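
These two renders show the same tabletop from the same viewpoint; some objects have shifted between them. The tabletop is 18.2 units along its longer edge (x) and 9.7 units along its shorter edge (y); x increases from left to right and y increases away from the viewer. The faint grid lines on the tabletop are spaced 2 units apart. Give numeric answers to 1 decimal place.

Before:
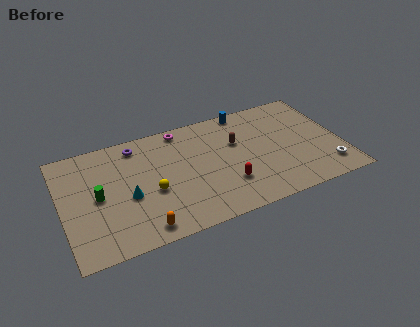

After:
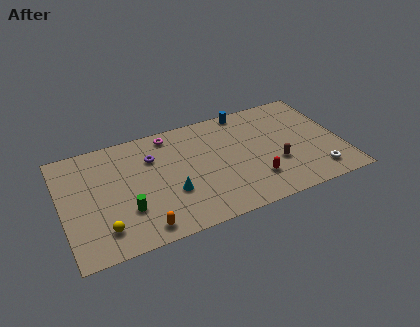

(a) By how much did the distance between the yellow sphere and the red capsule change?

+5.0

Before: roughly 4.9 units apart; after: 9.9. That's 5.0 units further apart.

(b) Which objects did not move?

the blue cylinder and the orange capsule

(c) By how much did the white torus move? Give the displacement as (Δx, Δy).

(-0.7, -0.2)

The white torus started near (17.0, 1.9) and ended near (16.3, 1.7).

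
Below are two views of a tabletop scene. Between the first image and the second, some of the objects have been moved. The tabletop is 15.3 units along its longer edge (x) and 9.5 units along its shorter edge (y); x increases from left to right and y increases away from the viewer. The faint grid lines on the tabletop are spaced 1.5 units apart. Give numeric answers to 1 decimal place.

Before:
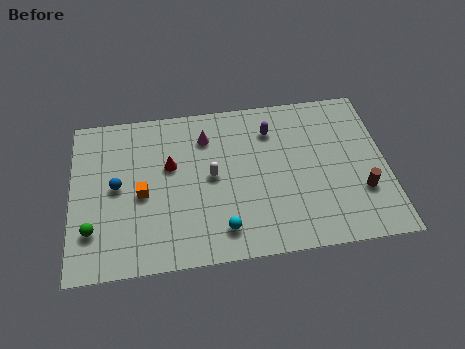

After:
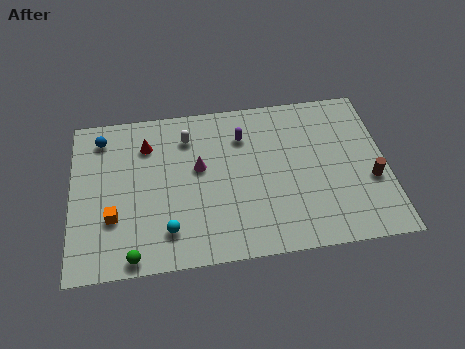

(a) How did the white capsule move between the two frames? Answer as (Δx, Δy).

(-1.1, 2.5)

The white capsule started near (6.8, 4.9) and ended near (5.7, 7.4).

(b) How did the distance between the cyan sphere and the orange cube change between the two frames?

-1.8

They were about 4.6 units apart before and 2.8 after — 1.8 units closer together.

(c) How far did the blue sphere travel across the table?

3.1

The blue sphere was near (2.2, 4.9) before and (1.5, 7.9) after, so it travelled √(0.7² + 3.0²) ≈ 3.1 units.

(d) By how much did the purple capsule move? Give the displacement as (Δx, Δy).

(-1.4, -0.2)

The purple capsule was at about (9.8, 7.3) and moved to about (8.4, 7.1).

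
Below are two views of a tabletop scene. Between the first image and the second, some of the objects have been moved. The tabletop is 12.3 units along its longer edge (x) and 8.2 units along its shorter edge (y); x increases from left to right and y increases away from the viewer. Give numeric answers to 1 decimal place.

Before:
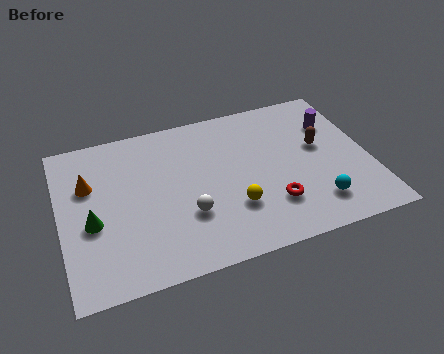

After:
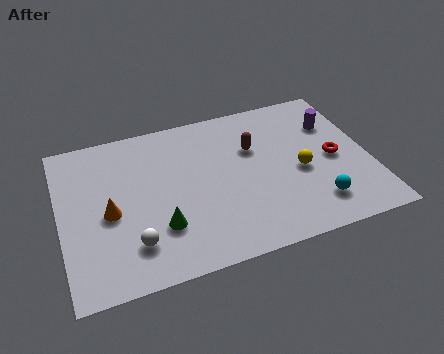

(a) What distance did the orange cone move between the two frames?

1.8

The orange cone was near (1.2, 5.4) before and (1.9, 3.7) after, so it travelled √(0.7² + 1.7²) ≈ 1.8 units.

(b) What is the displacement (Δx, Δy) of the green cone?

(2.6, -1.0)

The green cone started near (1.2, 3.4) and ended near (3.8, 2.4).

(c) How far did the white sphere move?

2.3

The white sphere was near (4.9, 2.7) before and (2.7, 1.9) after, so it travelled √(2.2² + 0.8²) ≈ 2.3 units.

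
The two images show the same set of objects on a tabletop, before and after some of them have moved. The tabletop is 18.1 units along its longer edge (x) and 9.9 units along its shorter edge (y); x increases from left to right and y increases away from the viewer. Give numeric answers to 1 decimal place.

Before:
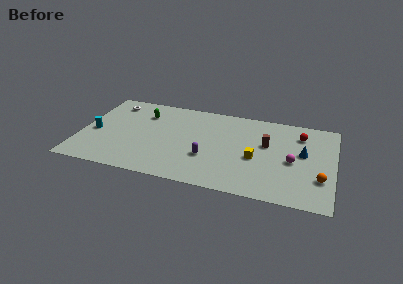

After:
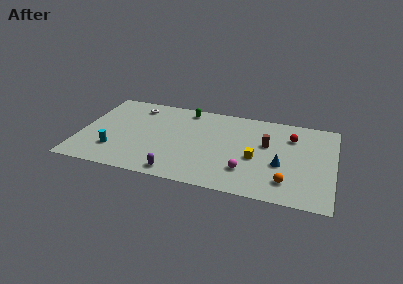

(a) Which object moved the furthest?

the magenta sphere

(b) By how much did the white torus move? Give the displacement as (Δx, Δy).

(1.7, 0.0)

The white torus was at about (2.0, 8.2) and moved to about (3.7, 8.2).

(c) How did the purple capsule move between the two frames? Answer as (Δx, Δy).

(-2.0, -2.3)

The purple capsule was at about (9.2, 3.4) and moved to about (7.2, 1.1).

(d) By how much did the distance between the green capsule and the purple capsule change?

+1.3

The distance was about 6.3 in the first image and 7.6 in the second, so they moved 1.3 units further apart.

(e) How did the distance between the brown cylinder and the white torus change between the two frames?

-1.7

Before: roughly 11.5 units apart; after: 9.8. That's 1.7 units closer together.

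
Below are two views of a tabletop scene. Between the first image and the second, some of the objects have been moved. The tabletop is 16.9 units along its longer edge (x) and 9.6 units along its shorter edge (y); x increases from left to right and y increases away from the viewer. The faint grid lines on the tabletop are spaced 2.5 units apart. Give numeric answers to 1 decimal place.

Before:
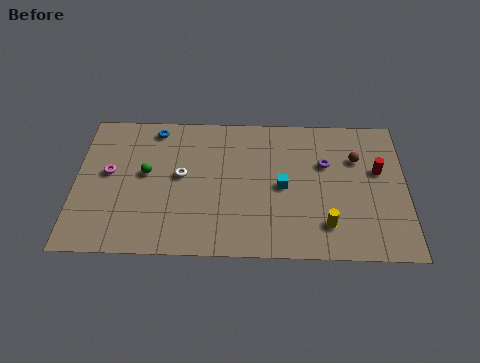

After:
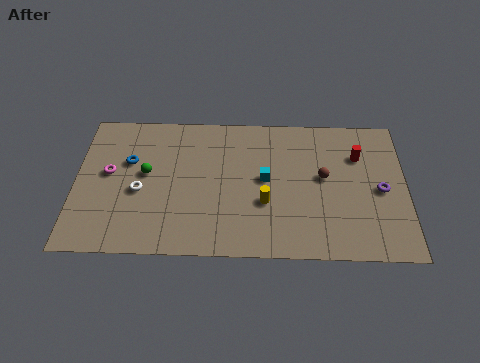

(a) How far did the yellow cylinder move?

3.4

The yellow cylinder was near (12.8, 2.1) before and (9.7, 3.5) after, so it travelled √(3.1² + 1.4²) ≈ 3.4 units.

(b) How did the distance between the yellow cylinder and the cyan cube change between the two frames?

-1.7

They were about 3.3 units apart before and 1.6 after — 1.7 units closer together.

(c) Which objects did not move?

the magenta torus and the green sphere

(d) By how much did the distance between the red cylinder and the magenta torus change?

-0.9

Before: roughly 13.8 units apart; after: 12.9. That's 0.9 units closer together.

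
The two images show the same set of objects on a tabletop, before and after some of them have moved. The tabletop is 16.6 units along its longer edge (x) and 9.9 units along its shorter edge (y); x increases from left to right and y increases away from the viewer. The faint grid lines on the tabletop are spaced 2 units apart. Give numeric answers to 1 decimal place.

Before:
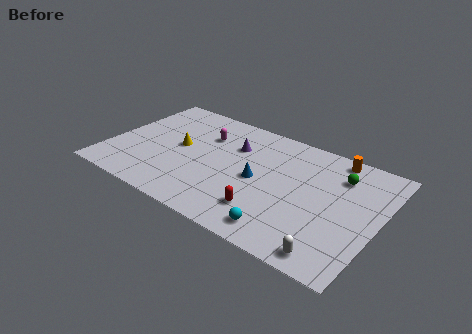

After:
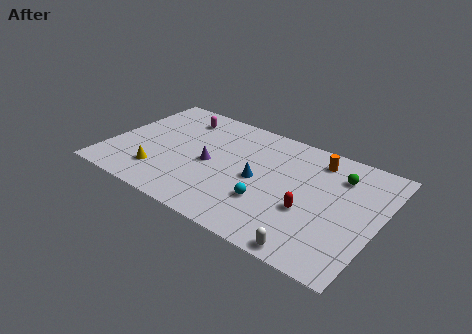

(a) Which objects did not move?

the blue cone and the green sphere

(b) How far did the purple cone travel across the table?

2.5

The purple cone moved from about (7.4, 6.9) to (6.3, 4.6), a distance of √(1.1² + 2.3²) ≈ 2.5.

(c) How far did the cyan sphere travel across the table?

2.1

From (11.4, 1.4) to (10.2, 3.1), the cyan sphere covered √(1.2² + 1.7²) ≈ 2.1 units.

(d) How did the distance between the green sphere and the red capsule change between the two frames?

-2.4

Before: roughly 6.4 units apart; after: 4.0. That's 2.4 units closer together.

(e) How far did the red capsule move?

2.8

The red capsule moved from about (10.2, 2.3) to (12.6, 3.7), a distance of √(2.4² + 1.4²) ≈ 2.8.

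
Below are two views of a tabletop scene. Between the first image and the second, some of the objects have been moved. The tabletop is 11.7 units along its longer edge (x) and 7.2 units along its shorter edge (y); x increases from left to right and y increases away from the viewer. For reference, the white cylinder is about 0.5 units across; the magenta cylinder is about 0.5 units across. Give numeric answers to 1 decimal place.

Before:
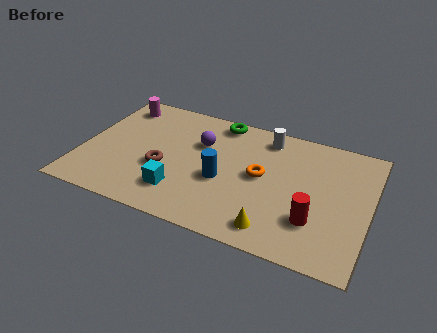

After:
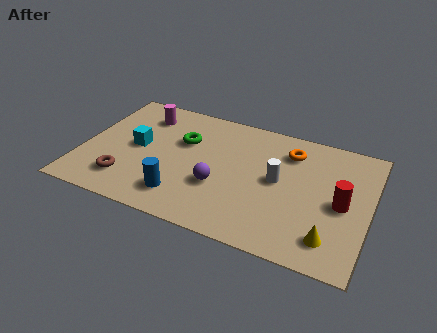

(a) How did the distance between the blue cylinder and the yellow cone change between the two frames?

+3.0

The distance was about 3.0 in the first image and 6.0 in the second, so they moved 3.0 units further apart.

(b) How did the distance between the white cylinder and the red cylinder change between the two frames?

-2.0

Before: roughly 4.6 units apart; after: 2.6. That's 2.0 units closer together.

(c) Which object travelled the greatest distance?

the cyan cube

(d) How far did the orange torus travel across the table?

2.1

The orange torus was near (7.3, 3.8) before and (8.3, 5.6) after, so it travelled √(1.0² + 1.8²) ≈ 2.1 units.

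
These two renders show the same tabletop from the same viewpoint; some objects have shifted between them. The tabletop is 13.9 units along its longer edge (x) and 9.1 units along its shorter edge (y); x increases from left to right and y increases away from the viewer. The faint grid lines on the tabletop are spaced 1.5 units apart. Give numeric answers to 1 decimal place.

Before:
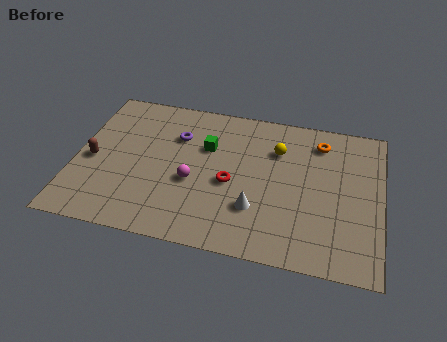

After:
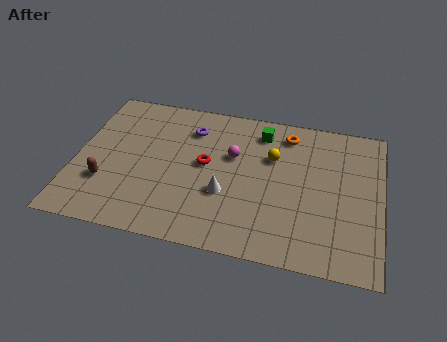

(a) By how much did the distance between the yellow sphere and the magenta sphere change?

-2.8

They were about 4.6 units apart before and 1.8 after — 2.8 units closer together.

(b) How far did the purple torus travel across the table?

0.8

The purple torus was near (4.5, 6.4) before and (5.1, 7.0) after, so it travelled √(0.6² + 0.6²) ≈ 0.8 units.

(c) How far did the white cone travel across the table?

1.5

From (8.3, 2.7) to (6.9, 3.3), the white cone covered √(1.4² + 0.6²) ≈ 1.5 units.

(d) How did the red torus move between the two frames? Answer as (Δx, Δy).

(-1.2, 0.9)

The red torus started near (7.1, 4.0) and ended near (5.9, 4.9).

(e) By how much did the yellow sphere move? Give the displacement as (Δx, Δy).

(-0.2, -0.5)

The yellow sphere started near (9.1, 6.5) and ended near (8.9, 6.0).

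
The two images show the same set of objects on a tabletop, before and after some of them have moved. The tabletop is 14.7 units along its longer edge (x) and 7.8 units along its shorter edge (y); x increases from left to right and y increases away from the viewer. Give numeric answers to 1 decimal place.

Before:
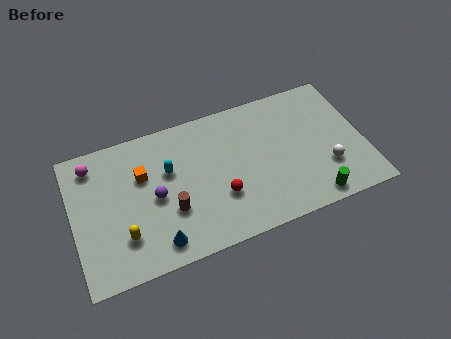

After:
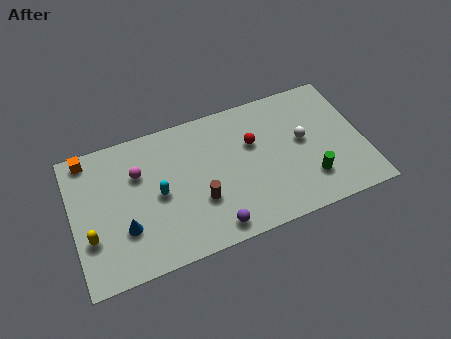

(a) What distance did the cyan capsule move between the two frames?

1.3

From (4.9, 4.9) to (4.3, 3.8), the cyan capsule covered √(0.6² + 1.1²) ≈ 1.3 units.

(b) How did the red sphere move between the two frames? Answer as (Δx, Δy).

(1.9, 2.4)

The red sphere was at about (7.3, 2.6) and moved to about (9.2, 5.0).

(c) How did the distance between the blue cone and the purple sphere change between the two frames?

+2.1

The distance was about 2.5 in the first image and 4.6 in the second, so they moved 2.1 units further apart.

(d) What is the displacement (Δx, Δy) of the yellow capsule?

(-1.6, 0.5)

From the two frames, the yellow capsule sits at roughly (2.4, 2.1) before and (0.8, 2.6) after.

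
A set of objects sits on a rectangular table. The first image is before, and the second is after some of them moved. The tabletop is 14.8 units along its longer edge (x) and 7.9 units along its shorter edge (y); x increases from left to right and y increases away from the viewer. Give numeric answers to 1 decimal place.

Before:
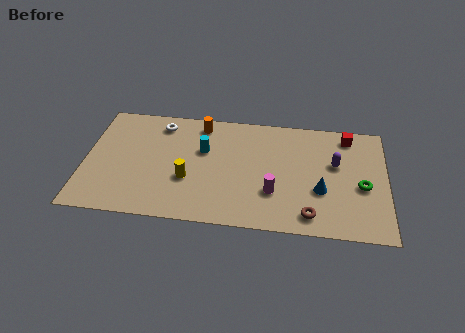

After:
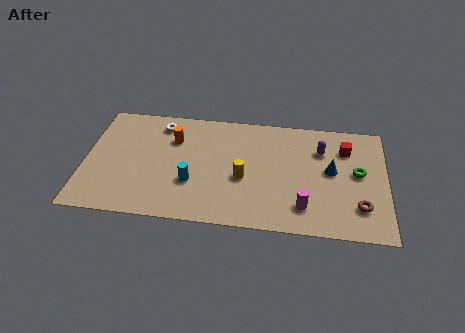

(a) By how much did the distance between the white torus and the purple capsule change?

-0.8

Before: roughly 8.9 units apart; after: 8.1. That's 0.8 units closer together.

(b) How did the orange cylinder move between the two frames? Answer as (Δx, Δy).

(-1.3, -1.2)

The orange cylinder started near (5.6, 6.8) and ended near (4.3, 5.6).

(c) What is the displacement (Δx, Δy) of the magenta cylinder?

(1.5, -0.8)

The magenta cylinder was at about (9.3, 2.5) and moved to about (10.8, 1.7).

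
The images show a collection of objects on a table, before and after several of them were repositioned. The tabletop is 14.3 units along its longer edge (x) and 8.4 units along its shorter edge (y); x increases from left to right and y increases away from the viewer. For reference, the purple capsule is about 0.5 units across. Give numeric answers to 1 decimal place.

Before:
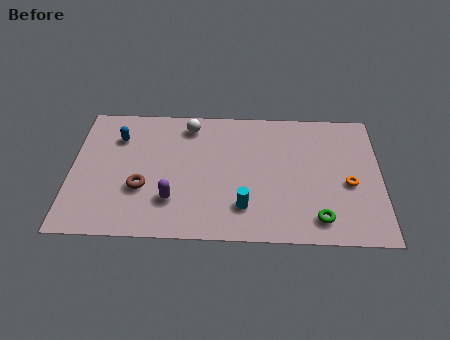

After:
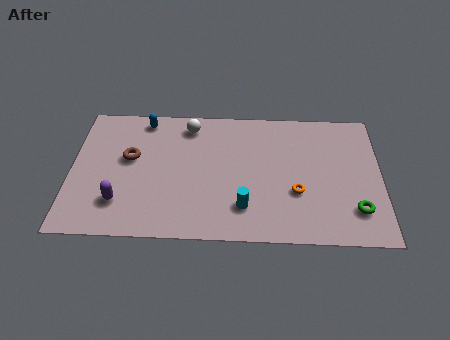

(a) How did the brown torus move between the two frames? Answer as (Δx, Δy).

(-0.6, 1.9)

From the two frames, the brown torus sits at roughly (3.3, 3.0) before and (2.7, 4.9) after.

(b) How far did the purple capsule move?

2.4

From (4.7, 2.3) to (2.3, 2.1), the purple capsule covered √(2.4² + 0.2²) ≈ 2.4 units.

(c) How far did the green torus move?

1.8

From (11.4, 1.4) to (13.1, 2.0), the green torus covered √(1.7² + 0.6²) ≈ 1.8 units.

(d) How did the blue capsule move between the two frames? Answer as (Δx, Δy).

(1.2, 1.2)

The blue capsule was at about (2.1, 6.2) and moved to about (3.3, 7.4).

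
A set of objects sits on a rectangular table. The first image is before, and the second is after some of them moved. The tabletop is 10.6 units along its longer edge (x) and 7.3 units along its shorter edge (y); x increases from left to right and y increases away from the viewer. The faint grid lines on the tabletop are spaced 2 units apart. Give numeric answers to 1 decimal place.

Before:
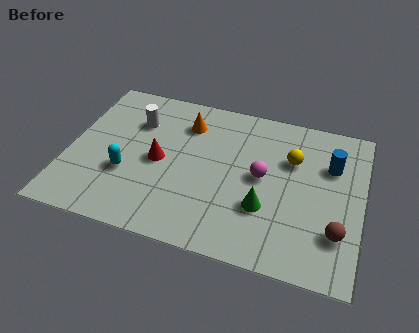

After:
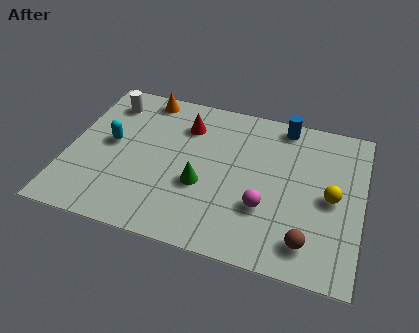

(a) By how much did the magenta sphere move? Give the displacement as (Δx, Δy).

(0.2, -1.4)

From the two frames, the magenta sphere sits at roughly (7.0, 3.8) before and (7.2, 2.4) after.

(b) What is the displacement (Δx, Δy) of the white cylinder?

(-1.1, 0.7)

From the two frames, the white cylinder sits at roughly (2.3, 5.2) before and (1.2, 5.9) after.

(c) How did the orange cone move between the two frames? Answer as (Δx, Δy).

(-1.6, 0.9)

The orange cone was at about (4.1, 5.6) and moved to about (2.5, 6.5).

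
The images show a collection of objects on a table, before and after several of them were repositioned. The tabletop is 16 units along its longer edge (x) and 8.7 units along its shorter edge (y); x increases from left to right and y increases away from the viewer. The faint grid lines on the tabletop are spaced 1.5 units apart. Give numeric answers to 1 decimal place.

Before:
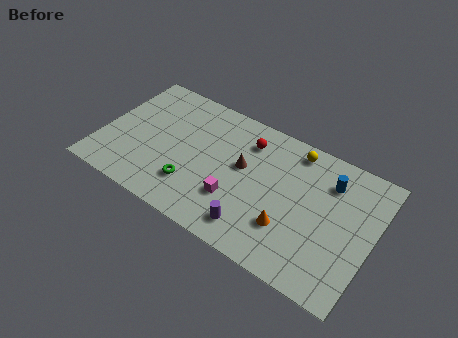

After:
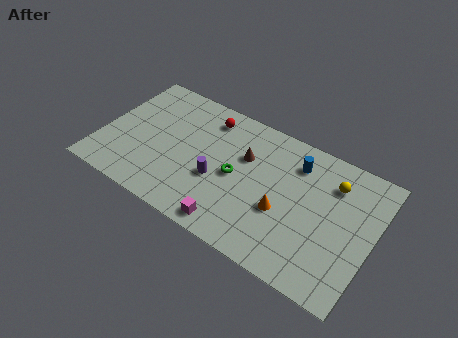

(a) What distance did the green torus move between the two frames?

3.0

The green torus was near (5.7, 2.3) before and (8.0, 4.2) after, so it travelled √(2.3² + 1.9²) ≈ 3.0 units.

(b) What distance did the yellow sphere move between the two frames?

2.6

The yellow sphere moved from about (11.0, 7.6) to (13.4, 6.6), a distance of √(2.4² + 1.0²) ≈ 2.6.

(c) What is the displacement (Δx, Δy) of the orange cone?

(-0.5, 0.8)

From the two frames, the orange cone sits at roughly (11.4, 2.6) before and (10.9, 3.4) after.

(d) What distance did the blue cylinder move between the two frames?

2.0

The blue cylinder was near (13.2, 6.6) before and (11.2, 6.8) after, so it travelled √(2.0² + 0.2²) ≈ 2.0 units.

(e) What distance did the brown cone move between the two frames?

0.7

From (8.3, 5.0) to (8.3, 5.7), the brown cone covered √(0.0² + 0.7²) ≈ 0.7 units.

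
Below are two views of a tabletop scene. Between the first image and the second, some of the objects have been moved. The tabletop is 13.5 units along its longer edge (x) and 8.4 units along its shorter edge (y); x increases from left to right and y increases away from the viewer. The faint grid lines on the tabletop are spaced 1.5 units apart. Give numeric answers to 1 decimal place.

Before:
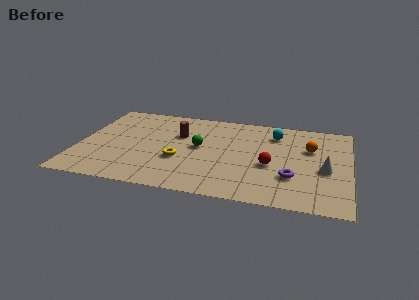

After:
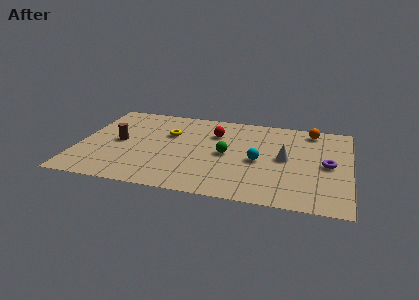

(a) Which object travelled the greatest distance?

the red sphere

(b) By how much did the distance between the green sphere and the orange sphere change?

-0.4

They were about 5.6 units apart before and 5.2 after — 0.4 units closer together.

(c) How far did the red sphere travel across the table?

3.8

From (9.6, 3.5) to (6.7, 6.0), the red sphere covered √(2.9² + 2.5²) ≈ 3.8 units.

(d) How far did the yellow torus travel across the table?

2.5

The yellow torus moved from about (5.1, 3.1) to (4.4, 5.5), a distance of √(0.7² + 2.4²) ≈ 2.5.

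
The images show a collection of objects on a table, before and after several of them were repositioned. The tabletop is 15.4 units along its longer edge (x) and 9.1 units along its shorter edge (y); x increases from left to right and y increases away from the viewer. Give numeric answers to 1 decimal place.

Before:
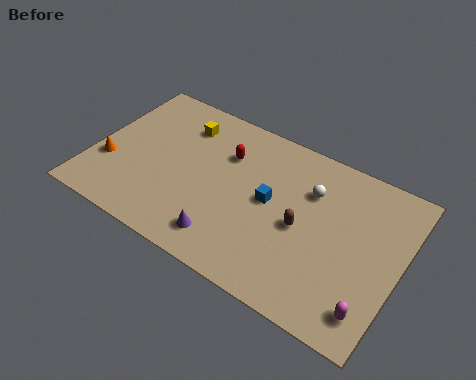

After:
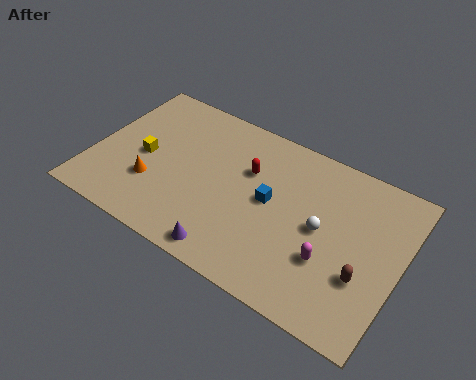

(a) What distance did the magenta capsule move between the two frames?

2.7

The magenta capsule was near (14.4, 1.6) before and (12.1, 3.1) after, so it travelled √(2.3² + 1.5²) ≈ 2.7 units.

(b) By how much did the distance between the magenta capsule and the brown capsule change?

-2.9

The distance was about 4.6 in the first image and 1.7 in the second, so they moved 2.9 units closer together.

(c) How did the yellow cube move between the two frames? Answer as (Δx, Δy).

(-1.5, -2.8)

From the two frames, the yellow cube sits at roughly (4.0, 7.1) before and (2.5, 4.3) after.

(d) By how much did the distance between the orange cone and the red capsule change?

-1.0

They were about 6.4 units apart before and 5.4 after — 1.0 units closer together.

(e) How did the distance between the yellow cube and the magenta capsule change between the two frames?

-2.1

The distance was about 11.8 in the first image and 9.7 in the second, so they moved 2.1 units closer together.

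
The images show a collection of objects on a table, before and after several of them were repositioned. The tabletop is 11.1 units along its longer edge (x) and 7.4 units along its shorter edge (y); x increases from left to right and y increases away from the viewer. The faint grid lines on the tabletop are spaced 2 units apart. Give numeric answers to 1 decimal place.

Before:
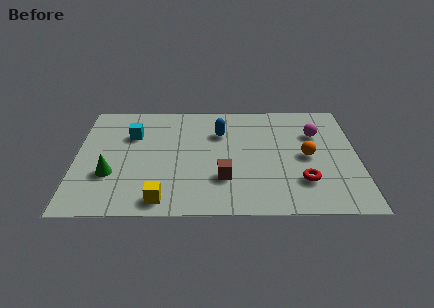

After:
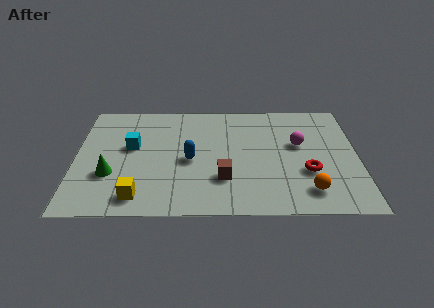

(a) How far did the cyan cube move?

0.8

The cyan cube moved from about (2.2, 5.1) to (2.2, 4.3), a distance of √(0.0² + 0.8²) ≈ 0.8.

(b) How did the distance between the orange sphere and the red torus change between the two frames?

-0.4

They were about 1.6 units apart before and 1.2 after — 0.4 units closer together.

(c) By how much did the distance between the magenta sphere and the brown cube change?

-1.0

The distance was about 4.7 in the first image and 3.7 in the second, so they moved 1.0 units closer together.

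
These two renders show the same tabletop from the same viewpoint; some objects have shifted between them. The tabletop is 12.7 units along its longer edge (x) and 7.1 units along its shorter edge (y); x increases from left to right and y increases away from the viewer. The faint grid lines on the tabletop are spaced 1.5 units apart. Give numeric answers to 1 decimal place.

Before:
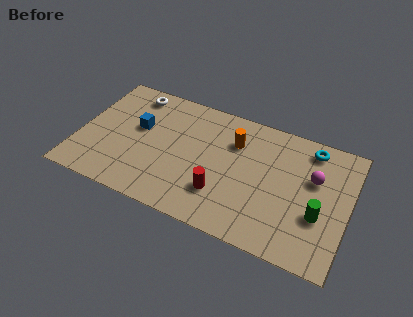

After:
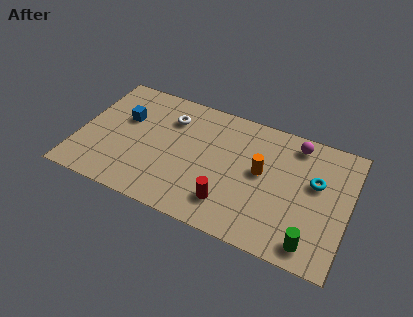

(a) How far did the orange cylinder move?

1.8

The orange cylinder moved from about (7.2, 5.1) to (8.6, 3.9), a distance of √(1.4² + 1.2²) ≈ 1.8.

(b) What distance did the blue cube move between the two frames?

0.8

The blue cube moved from about (2.7, 4.2) to (2.0, 4.5), a distance of √(0.7² + 0.3²) ≈ 0.8.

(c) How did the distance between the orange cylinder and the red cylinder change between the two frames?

-0.5

The distance was about 3.1 in the first image and 2.6 in the second, so they moved 0.5 units closer together.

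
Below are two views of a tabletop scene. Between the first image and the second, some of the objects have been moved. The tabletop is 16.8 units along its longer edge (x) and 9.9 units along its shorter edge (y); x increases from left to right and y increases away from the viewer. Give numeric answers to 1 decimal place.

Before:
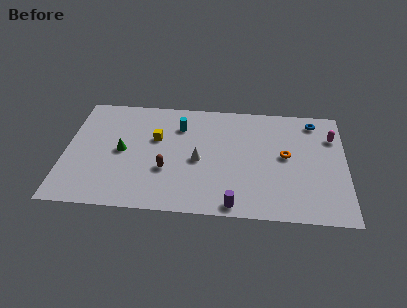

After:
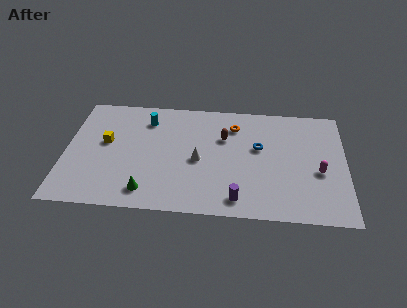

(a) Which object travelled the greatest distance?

the brown capsule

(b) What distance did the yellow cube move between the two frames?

3.1

The yellow cube was near (5.4, 6.2) before and (2.4, 5.6) after, so it travelled √(3.0² + 0.6²) ≈ 3.1 units.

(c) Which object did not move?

the white cone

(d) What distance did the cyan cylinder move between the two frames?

2.0

From (6.8, 7.4) to (4.8, 7.8), the cyan cylinder covered √(2.0² + 0.4²) ≈ 2.0 units.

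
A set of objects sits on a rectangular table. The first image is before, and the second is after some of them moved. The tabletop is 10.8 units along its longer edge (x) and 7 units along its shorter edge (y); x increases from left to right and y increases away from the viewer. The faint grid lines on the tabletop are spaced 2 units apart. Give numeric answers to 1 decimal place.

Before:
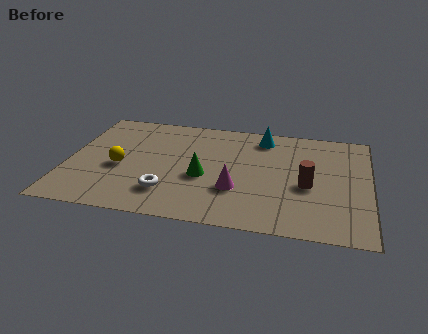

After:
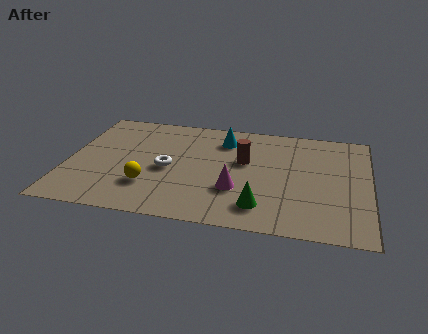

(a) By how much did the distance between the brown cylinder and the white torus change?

-2.2

They were about 5.1 units apart before and 2.9 after — 2.2 units closer together.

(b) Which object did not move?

the magenta cone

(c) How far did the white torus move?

1.5

From (3.7, 1.7) to (3.6, 3.2), the white torus covered √(0.1² + 1.5²) ≈ 1.5 units.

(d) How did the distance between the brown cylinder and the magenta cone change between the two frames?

-0.7

Before: roughly 2.6 units apart; after: 1.9. That's 0.7 units closer together.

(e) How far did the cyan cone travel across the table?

1.5

The cyan cone was near (6.9, 5.9) before and (5.5, 5.5) after, so it travelled √(1.4² + 0.4²) ≈ 1.5 units.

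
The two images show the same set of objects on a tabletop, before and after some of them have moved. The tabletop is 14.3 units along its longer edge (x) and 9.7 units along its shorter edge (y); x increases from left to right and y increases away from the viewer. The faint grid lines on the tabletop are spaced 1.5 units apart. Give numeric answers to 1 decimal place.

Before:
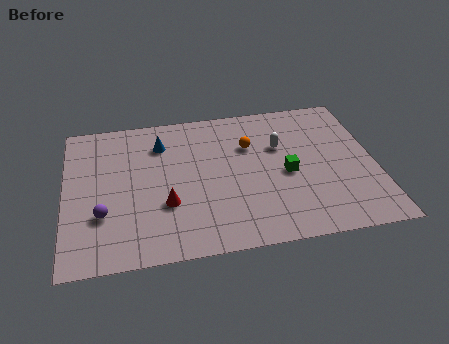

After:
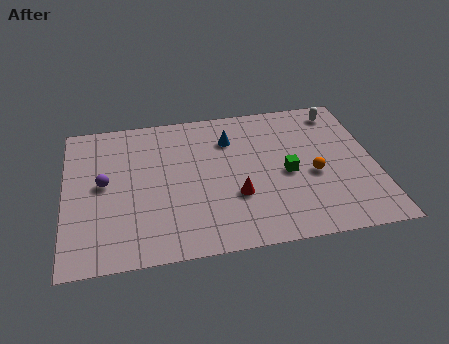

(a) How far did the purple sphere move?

2.0

From (1.7, 3.1) to (1.8, 5.1), the purple sphere covered √(0.1² + 2.0²) ≈ 2.0 units.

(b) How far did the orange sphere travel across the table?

3.8

The orange sphere moved from about (8.6, 6.6) to (11.4, 4.1), a distance of √(2.8² + 2.5²) ≈ 3.8.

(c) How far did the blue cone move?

3.2

From (4.5, 7.4) to (7.7, 7.2), the blue cone covered √(3.2² + 0.2²) ≈ 3.2 units.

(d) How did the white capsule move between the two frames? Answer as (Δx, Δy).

(2.9, 2.0)

The white capsule started near (10.0, 6.3) and ended near (12.9, 8.3).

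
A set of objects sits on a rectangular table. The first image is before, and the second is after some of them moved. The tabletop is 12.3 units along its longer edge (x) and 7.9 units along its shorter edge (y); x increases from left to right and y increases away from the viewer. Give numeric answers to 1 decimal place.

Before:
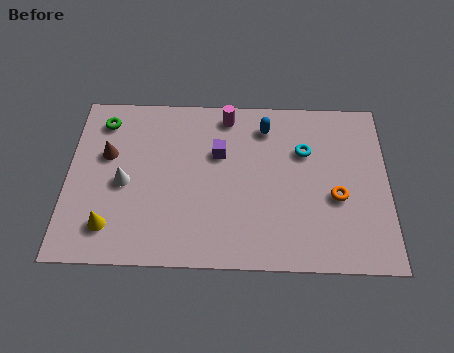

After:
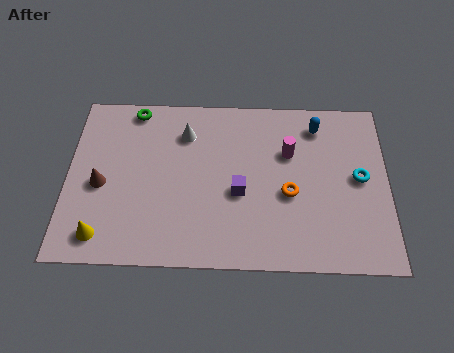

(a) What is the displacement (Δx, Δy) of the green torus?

(1.2, 0.6)

From the two frames, the green torus sits at roughly (1.3, 6.5) before and (2.5, 7.1) after.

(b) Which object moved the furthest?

the white cone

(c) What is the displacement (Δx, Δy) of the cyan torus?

(2.1, -1.2)

The cyan torus was at about (9.1, 5.3) and moved to about (11.2, 4.1).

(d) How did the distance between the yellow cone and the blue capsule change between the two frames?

+2.2

Before: roughly 7.6 units apart; after: 9.8. That's 2.2 units further apart.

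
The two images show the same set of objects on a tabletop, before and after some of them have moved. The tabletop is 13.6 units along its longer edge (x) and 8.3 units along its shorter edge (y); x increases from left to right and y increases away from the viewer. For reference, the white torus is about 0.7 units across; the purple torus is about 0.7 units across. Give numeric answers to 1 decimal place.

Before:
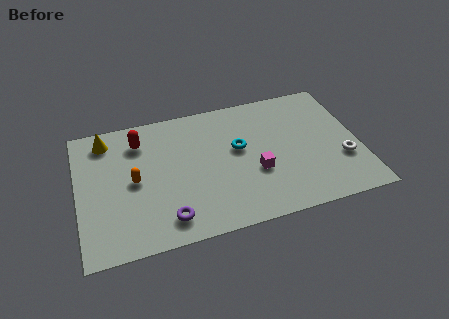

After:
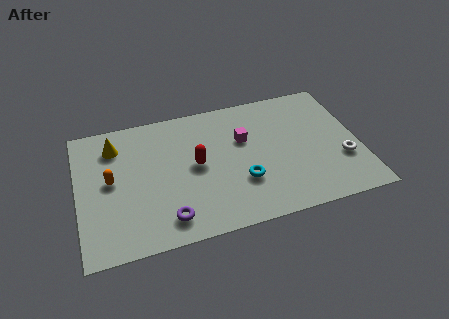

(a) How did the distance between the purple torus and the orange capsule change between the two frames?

+0.9

They were about 3.0 units apart before and 3.9 after — 0.9 units further apart.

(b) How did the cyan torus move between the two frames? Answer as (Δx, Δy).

(0.0, -2.1)

From the two frames, the cyan torus sits at roughly (7.8, 4.8) before and (7.8, 2.7) after.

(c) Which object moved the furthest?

the red capsule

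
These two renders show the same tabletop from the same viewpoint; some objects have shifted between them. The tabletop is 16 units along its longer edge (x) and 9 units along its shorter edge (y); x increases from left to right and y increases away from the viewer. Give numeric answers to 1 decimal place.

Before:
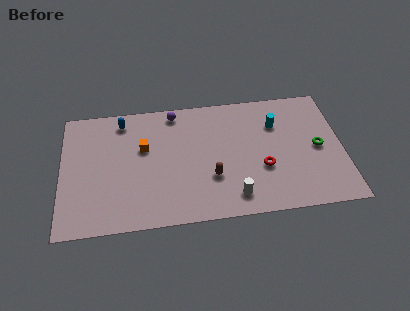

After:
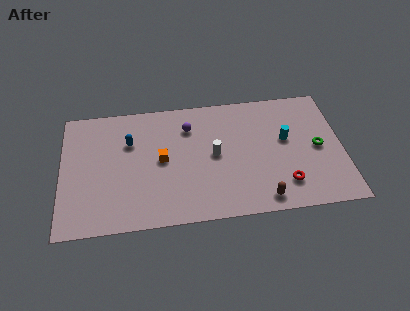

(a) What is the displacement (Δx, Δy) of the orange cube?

(1.0, -1.0)

The orange cube started near (4.7, 5.6) and ended near (5.7, 4.6).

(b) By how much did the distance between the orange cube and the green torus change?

-1.1

They were about 10.0 units apart before and 8.9 after — 1.1 units closer together.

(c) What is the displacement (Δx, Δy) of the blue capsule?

(0.4, -1.6)

The blue capsule started near (3.5, 7.7) and ended near (3.9, 6.1).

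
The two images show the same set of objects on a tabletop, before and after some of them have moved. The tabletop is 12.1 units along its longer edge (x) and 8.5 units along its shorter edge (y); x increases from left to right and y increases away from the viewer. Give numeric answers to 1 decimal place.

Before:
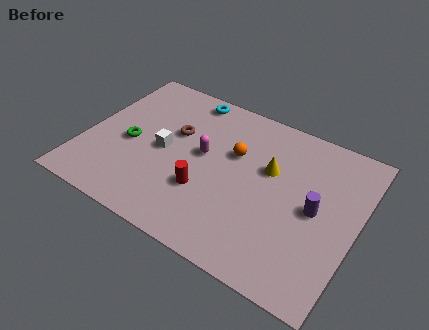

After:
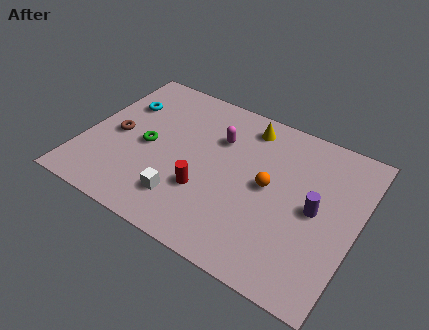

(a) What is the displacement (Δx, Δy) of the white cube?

(1.3, -2.2)

The white cube started near (3.5, 4.1) and ended near (4.8, 1.9).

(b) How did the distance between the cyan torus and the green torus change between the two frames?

-1.9

The distance was about 4.3 in the first image and 2.4 in the second, so they moved 1.9 units closer together.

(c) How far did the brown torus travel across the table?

2.7

The brown torus moved from about (3.8, 5.3) to (1.4, 4.0), a distance of √(2.4² + 1.3²) ≈ 2.7.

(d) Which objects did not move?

the red cylinder and the purple cylinder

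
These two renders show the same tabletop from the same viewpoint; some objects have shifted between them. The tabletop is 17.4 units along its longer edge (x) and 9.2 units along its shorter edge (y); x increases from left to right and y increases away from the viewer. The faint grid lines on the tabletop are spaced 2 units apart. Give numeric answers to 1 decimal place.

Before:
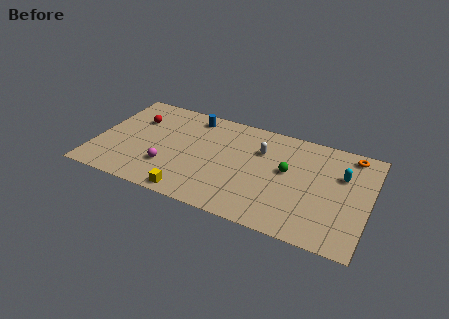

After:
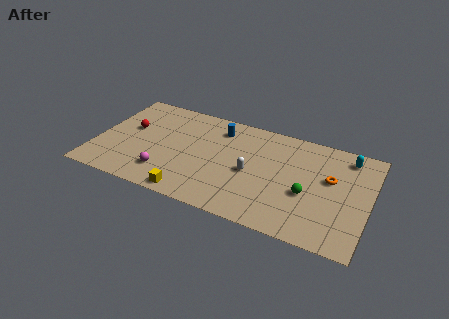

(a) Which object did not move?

the yellow cube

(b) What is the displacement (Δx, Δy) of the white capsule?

(-0.4, -2.2)

The white capsule started near (10.4, 6.4) and ended near (10.0, 4.2).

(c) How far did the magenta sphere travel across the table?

0.6

The magenta sphere moved from about (4.8, 2.7) to (4.7, 2.1), a distance of √(0.1² + 0.6²) ≈ 0.6.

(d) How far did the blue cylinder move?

1.9

The blue cylinder was near (5.8, 7.9) before and (7.6, 7.4) after, so it travelled √(1.8² + 0.5²) ≈ 1.9 units.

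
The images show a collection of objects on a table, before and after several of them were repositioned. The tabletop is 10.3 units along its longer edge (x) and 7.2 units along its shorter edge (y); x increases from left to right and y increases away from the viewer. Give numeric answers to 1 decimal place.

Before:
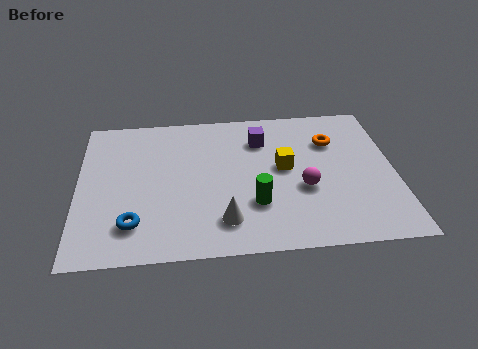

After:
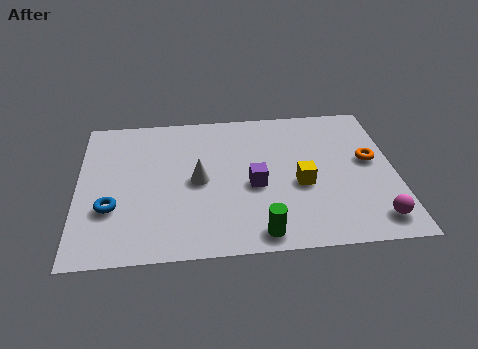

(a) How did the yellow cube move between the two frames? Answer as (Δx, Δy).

(0.5, -0.9)

The yellow cube was at about (6.7, 3.9) and moved to about (7.2, 3.0).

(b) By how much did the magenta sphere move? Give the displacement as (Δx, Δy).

(2.2, -1.7)

The magenta sphere started near (7.3, 2.8) and ended near (9.5, 1.1).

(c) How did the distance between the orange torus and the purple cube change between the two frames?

+1.6

Before: roughly 2.3 units apart; after: 3.9. That's 1.6 units further apart.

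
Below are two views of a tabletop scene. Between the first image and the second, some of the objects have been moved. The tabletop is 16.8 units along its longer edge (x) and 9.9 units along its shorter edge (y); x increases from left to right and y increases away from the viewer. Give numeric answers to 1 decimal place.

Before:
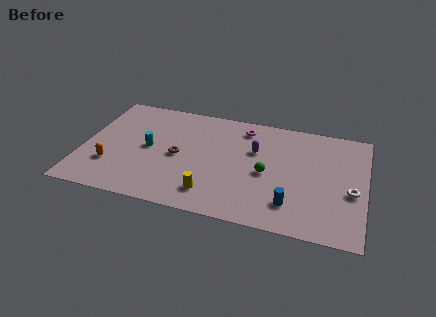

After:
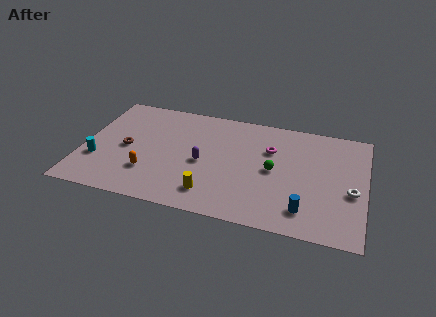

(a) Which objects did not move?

the yellow cylinder and the white torus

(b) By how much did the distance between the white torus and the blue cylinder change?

-0.5

Before: roughly 3.9 units apart; after: 3.4. That's 0.5 units closer together.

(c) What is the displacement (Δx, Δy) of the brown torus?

(-3.1, 0.0)

The brown torus was at about (5.7, 4.7) and moved to about (2.6, 4.7).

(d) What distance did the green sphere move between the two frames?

0.6

From (11.0, 4.5) to (11.4, 4.9), the green sphere covered √(0.4² + 0.4²) ≈ 0.6 units.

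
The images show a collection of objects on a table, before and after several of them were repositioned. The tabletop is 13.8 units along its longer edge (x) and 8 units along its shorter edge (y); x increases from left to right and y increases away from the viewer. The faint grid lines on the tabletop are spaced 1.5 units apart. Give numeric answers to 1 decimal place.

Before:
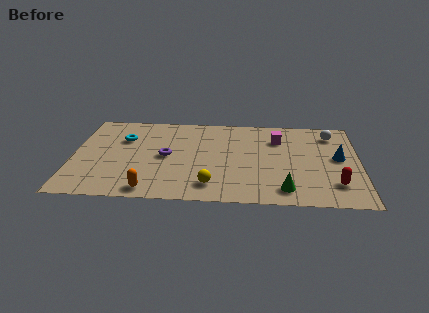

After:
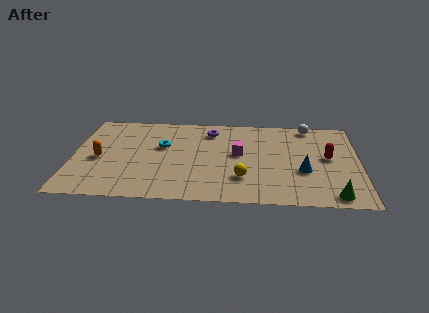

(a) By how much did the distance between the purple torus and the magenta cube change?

-3.2

Before: roughly 5.7 units apart; after: 2.5. That's 3.2 units closer together.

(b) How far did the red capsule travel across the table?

2.4

From (12.6, 1.9) to (12.3, 4.3), the red capsule covered √(0.3² + 2.4²) ≈ 2.4 units.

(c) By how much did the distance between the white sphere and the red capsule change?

-1.6

The distance was about 4.6 in the first image and 3.0 in the second, so they moved 1.6 units closer together.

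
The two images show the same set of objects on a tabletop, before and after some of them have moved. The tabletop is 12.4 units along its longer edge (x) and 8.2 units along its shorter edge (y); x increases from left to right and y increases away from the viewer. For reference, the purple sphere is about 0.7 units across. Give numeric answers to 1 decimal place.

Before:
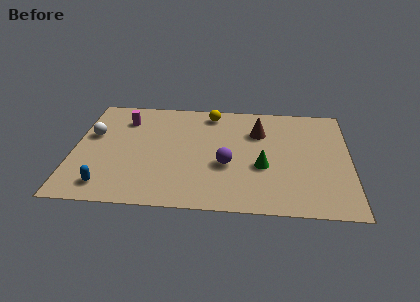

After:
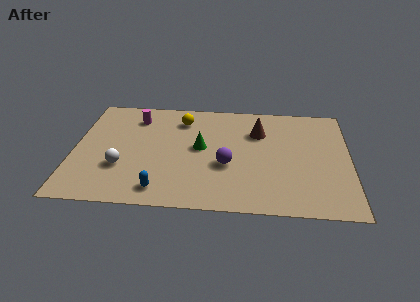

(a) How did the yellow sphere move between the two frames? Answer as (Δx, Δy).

(-1.3, -0.6)

From the two frames, the yellow sphere sits at roughly (6.1, 7.1) before and (4.8, 6.5) after.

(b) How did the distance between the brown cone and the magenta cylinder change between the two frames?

-0.5

Before: roughly 6.1 units apart; after: 5.6. That's 0.5 units closer together.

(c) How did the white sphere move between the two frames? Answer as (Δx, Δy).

(1.4, -2.3)

The white sphere was at about (0.8, 5.0) and moved to about (2.2, 2.7).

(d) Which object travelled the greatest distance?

the green cone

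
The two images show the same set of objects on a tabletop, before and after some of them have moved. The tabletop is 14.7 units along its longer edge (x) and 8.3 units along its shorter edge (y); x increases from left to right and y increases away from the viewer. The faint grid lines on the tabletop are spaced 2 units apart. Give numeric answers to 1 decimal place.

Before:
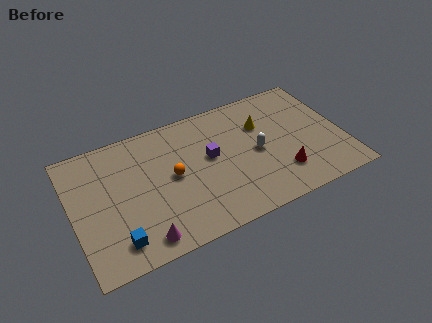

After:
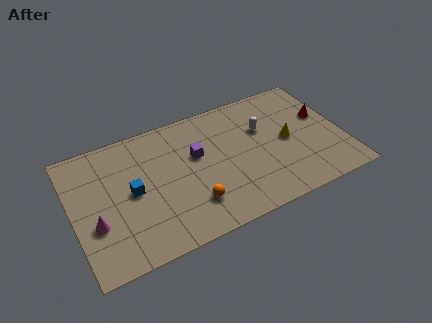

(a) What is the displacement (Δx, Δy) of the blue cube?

(1.1, 2.7)

From the two frames, the blue cube sits at roughly (2.1, 1.5) before and (3.2, 4.2) after.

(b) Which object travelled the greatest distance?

the red cone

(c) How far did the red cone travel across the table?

4.0

From (11.1, 2.1) to (13.8, 5.0), the red cone covered √(2.7² + 2.9²) ≈ 4.0 units.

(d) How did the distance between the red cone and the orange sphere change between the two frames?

+2.0

They were about 6.1 units apart before and 8.1 after — 2.0 units further apart.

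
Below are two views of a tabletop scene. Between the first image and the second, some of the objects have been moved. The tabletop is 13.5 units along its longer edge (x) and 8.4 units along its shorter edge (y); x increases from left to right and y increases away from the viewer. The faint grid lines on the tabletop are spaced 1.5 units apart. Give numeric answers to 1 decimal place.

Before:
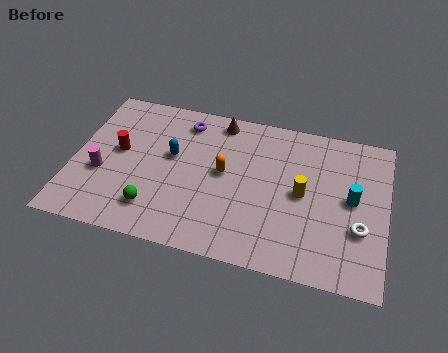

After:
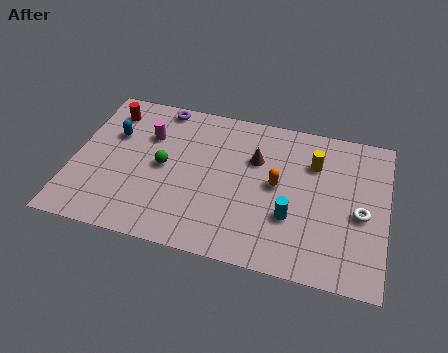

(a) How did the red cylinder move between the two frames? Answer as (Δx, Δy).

(-0.6, 2.2)

From the two frames, the red cylinder sits at roughly (1.9, 4.6) before and (1.3, 6.8) after.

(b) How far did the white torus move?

0.8

From (12.4, 2.9) to (12.4, 3.7), the white torus covered √(0.0² + 0.8²) ≈ 0.8 units.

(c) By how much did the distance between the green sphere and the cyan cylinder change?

-2.9

They were about 8.7 units apart before and 5.8 after — 2.9 units closer together.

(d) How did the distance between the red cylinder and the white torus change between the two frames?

+0.9

They were about 10.6 units apart before and 11.5 after — 0.9 units further apart.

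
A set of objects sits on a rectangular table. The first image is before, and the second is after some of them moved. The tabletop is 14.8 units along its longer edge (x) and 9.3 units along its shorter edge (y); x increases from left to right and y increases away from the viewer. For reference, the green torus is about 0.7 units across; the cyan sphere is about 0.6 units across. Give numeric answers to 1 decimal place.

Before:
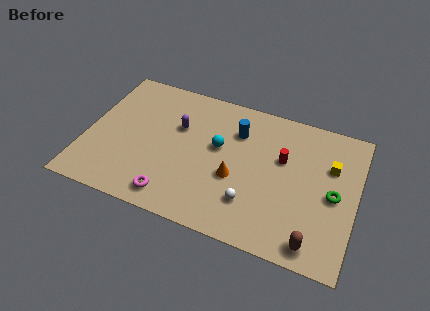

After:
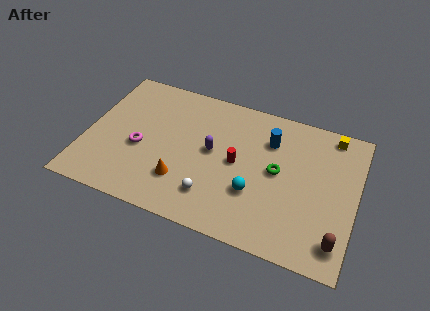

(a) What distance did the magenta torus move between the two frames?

3.3

From (5.1, 1.3) to (3.0, 3.9), the magenta torus covered √(2.1² + 2.6²) ≈ 3.3 units.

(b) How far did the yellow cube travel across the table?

2.1

The yellow cube was near (13.3, 6.2) before and (13.2, 8.3) after, so it travelled √(0.1² + 2.1²) ≈ 2.1 units.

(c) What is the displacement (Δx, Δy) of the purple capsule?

(2.0, -1.0)

From the two frames, the purple capsule sits at roughly (4.9, 6.0) before and (6.9, 5.0) after.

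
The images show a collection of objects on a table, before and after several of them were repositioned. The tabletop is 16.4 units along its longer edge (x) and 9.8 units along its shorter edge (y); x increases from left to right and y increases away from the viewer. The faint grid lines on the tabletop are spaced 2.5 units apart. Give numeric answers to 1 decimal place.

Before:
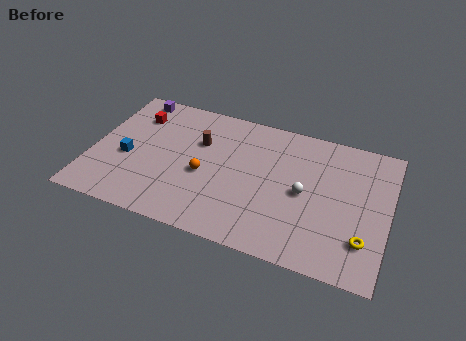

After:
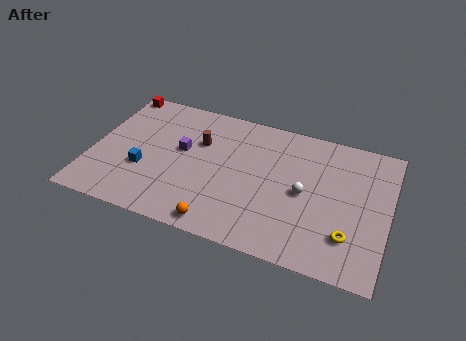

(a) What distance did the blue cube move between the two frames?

1.2

The blue cube was near (2.0, 4.1) before and (3.0, 3.5) after, so it travelled √(1.0² + 0.6²) ≈ 1.2 units.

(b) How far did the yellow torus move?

0.8

The yellow torus was near (15.2, 2.5) before and (14.4, 2.5) after, so it travelled √(0.8² + 0.0²) ≈ 0.8 units.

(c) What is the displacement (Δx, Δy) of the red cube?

(-1.3, 1.6)

The red cube was at about (2.1, 7.4) and moved to about (0.8, 9.0).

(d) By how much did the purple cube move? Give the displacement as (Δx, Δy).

(3.1, -3.2)

From the two frames, the purple cube sits at roughly (1.8, 8.8) before and (4.9, 5.6) after.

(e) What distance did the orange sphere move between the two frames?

3.4

The orange sphere moved from about (6.3, 4.2) to (7.5, 1.0), a distance of √(1.2² + 3.2²) ≈ 3.4.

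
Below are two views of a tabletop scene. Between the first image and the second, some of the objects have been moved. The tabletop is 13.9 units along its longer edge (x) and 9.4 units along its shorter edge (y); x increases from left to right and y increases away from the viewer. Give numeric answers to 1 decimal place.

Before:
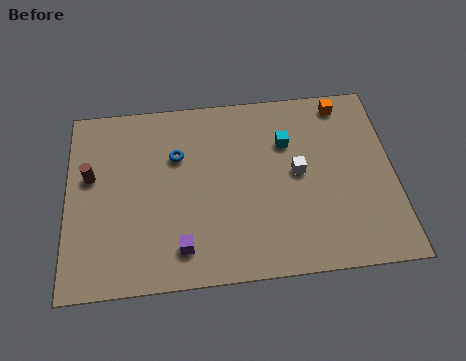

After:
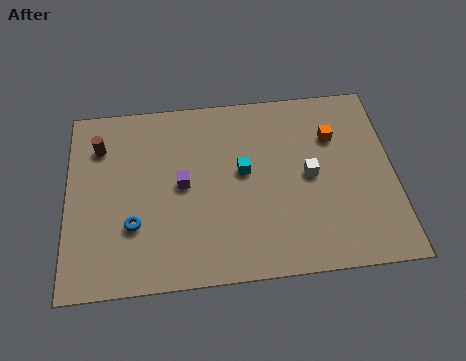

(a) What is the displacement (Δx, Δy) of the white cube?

(0.5, -0.2)

The white cube was at about (9.8, 4.9) and moved to about (10.3, 4.7).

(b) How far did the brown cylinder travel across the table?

1.6

The brown cylinder was near (1.0, 5.6) before and (1.4, 7.1) after, so it travelled √(0.4² + 1.5²) ≈ 1.6 units.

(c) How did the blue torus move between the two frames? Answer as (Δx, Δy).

(-1.9, -3.3)

The blue torus started near (4.7, 6.3) and ended near (2.8, 3.0).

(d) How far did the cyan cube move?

2.3

The cyan cube moved from about (9.4, 6.5) to (7.5, 5.2), a distance of √(1.9² + 1.3²) ≈ 2.3.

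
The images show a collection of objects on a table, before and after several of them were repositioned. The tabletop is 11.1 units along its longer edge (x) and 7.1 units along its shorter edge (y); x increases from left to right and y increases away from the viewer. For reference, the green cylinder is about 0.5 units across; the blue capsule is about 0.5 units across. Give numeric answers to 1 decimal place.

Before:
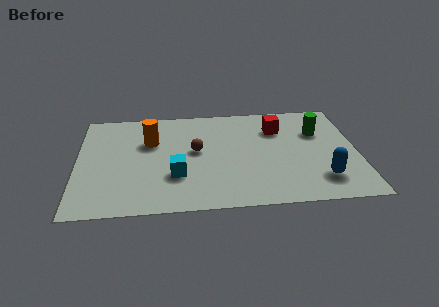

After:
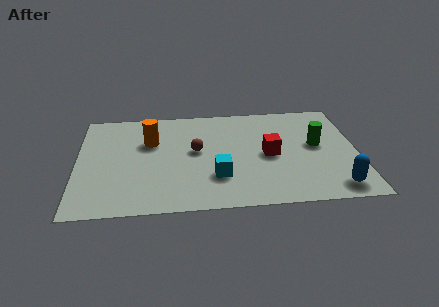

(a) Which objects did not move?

the brown sphere and the orange cylinder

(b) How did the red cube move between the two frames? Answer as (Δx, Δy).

(-0.4, -1.8)

From the two frames, the red cube sits at roughly (8.0, 5.2) before and (7.6, 3.4) after.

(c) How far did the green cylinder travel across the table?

0.9

The green cylinder moved from about (9.6, 4.8) to (9.5, 3.9), a distance of √(0.1² + 0.9²) ≈ 0.9.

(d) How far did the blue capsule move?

0.8

The blue capsule moved from about (9.6, 1.6) to (10.1, 1.0), a distance of √(0.5² + 0.6²) ≈ 0.8.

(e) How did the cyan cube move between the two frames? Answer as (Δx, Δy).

(1.6, -0.2)

From the two frames, the cyan cube sits at roughly (3.9, 2.3) before and (5.5, 2.1) after.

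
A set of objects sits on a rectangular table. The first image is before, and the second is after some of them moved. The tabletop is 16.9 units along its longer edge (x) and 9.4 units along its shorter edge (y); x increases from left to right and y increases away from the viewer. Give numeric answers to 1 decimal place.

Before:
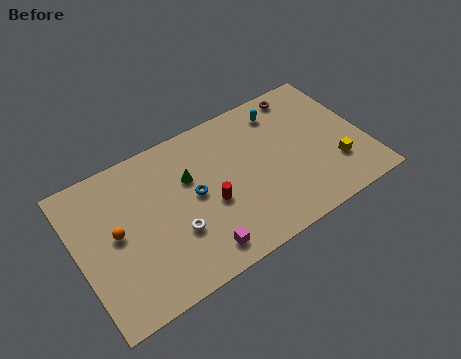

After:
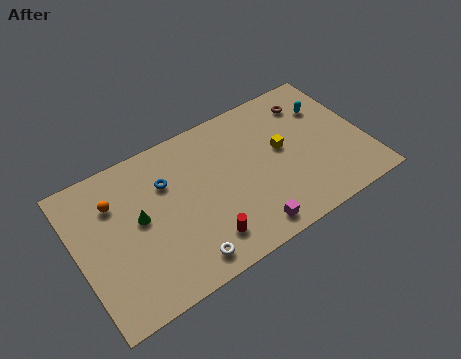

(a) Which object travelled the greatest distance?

the yellow cube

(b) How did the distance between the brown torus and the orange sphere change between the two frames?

-0.4

They were about 12.2 units apart before and 11.8 after — 0.4 units closer together.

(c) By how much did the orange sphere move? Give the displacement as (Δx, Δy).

(0.2, 1.9)

The orange sphere started near (2.2, 4.9) and ended near (2.4, 6.8).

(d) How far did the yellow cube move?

3.8

The yellow cube moved from about (14.9, 2.7) to (12.1, 5.2), a distance of √(2.8² + 2.5²) ≈ 3.8.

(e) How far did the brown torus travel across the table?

0.9

The brown torus was near (13.9, 8.3) before and (14.2, 7.5) after, so it travelled √(0.3² + 0.8²) ≈ 0.9 units.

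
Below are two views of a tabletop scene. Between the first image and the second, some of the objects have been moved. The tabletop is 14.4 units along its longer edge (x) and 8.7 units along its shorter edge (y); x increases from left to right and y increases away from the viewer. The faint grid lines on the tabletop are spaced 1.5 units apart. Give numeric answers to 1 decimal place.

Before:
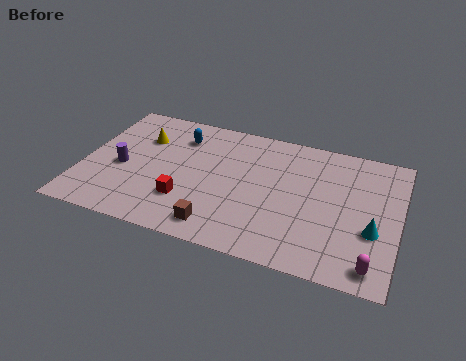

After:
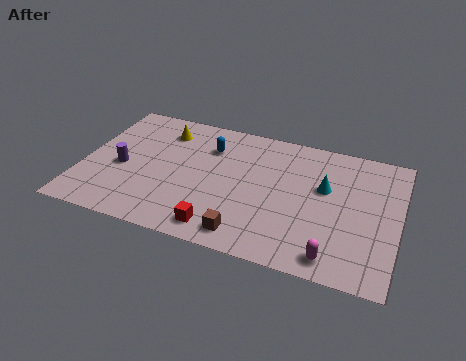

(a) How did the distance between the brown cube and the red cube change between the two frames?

-0.8

They were about 2.0 units apart before and 1.2 after — 0.8 units closer together.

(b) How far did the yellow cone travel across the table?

1.2

The yellow cone was near (2.5, 6.1) before and (3.4, 6.9) after, so it travelled √(0.9² + 0.8²) ≈ 1.2 units.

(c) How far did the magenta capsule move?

1.7

The magenta capsule moved from about (13.4, 1.1) to (11.7, 1.1), a distance of √(1.7² + 0.0²) ≈ 1.7.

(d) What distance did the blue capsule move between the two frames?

1.4

The blue capsule moved from about (4.2, 6.7) to (5.6, 6.4), a distance of √(1.4² + 0.3²) ≈ 1.4.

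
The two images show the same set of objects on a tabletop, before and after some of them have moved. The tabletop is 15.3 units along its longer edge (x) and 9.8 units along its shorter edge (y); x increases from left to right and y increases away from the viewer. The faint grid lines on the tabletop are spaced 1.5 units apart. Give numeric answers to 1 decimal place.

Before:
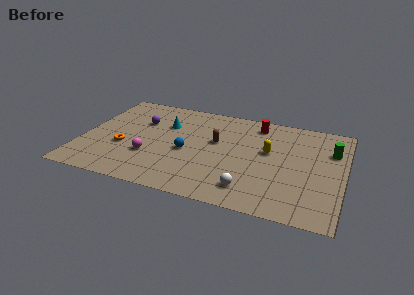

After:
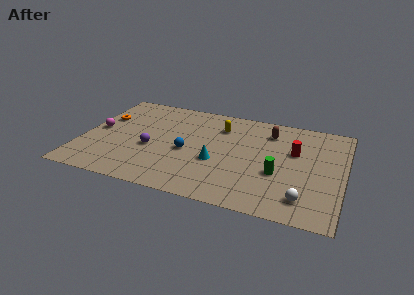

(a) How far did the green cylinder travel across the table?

4.2

The green cylinder was near (14.5, 6.8) before and (11.6, 3.7) after, so it travelled √(2.9² + 3.1²) ≈ 4.2 units.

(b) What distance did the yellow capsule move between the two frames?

3.4

From (10.9, 5.7) to (7.9, 7.4), the yellow capsule covered √(3.0² + 1.7²) ≈ 3.4 units.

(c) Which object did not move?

the blue sphere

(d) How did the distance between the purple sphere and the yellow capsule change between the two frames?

-2.7

The distance was about 7.8 in the first image and 5.1 in the second, so they moved 2.7 units closer together.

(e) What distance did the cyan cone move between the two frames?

4.4

From (4.7, 6.7) to (8.0, 3.8), the cyan cone covered √(3.3² + 2.9²) ≈ 4.4 units.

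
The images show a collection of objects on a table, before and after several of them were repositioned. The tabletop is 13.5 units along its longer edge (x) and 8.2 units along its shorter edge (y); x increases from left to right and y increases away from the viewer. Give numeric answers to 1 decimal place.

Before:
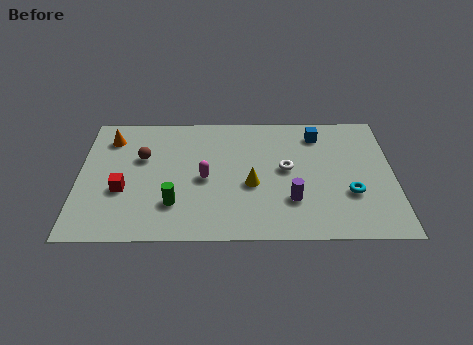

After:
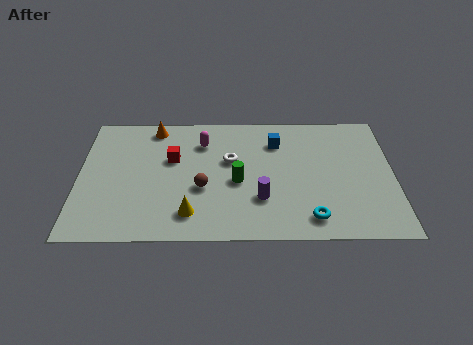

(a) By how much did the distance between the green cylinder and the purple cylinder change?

-3.5

They were about 5.0 units apart before and 1.5 after — 3.5 units closer together.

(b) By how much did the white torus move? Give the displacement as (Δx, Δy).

(-2.4, 0.6)

The white torus started near (8.9, 4.4) and ended near (6.5, 5.0).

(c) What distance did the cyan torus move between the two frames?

2.3

The cyan torus moved from about (11.6, 2.8) to (9.9, 1.3), a distance of √(1.7² + 1.5²) ≈ 2.3.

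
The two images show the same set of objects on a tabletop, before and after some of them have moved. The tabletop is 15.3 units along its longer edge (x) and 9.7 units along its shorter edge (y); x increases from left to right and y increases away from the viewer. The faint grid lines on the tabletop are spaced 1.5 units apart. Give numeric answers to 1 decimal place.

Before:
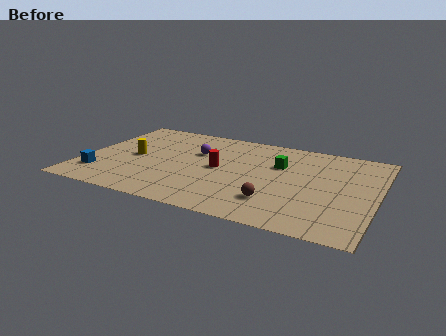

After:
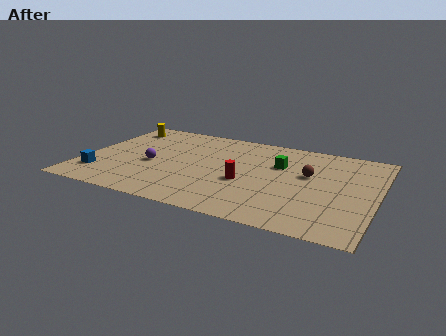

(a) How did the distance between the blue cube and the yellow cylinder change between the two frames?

+2.9

Before: roughly 2.9 units apart; after: 5.8. That's 2.9 units further apart.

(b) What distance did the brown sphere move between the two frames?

3.7

The brown sphere moved from about (10.3, 2.4) to (11.7, 5.8), a distance of √(1.4² + 3.4²) ≈ 3.7.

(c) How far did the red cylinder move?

1.8

The red cylinder moved from about (7.1, 4.9) to (8.6, 3.9), a distance of √(1.5² + 1.0²) ≈ 1.8.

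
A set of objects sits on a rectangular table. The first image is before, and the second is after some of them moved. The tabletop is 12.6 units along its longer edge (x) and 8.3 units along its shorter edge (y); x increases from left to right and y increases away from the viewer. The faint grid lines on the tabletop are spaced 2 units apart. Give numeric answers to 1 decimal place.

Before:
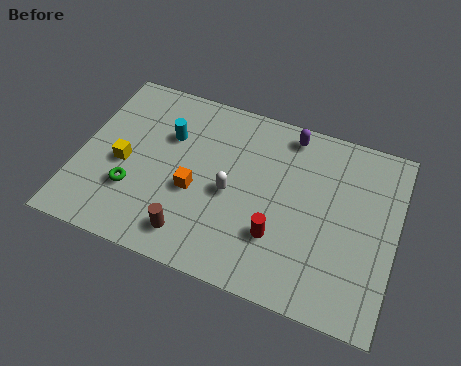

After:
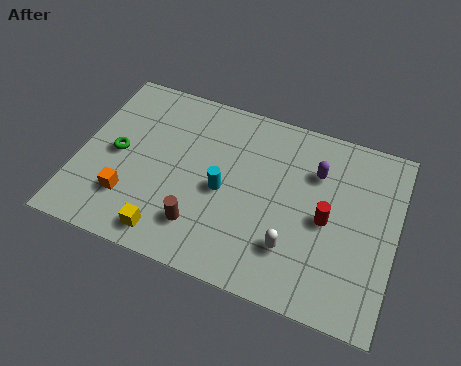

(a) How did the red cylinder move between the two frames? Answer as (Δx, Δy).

(1.8, 1.4)

The red cylinder was at about (8.1, 2.5) and moved to about (9.9, 3.9).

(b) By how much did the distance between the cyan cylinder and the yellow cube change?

+0.8

Before: roughly 2.5 units apart; after: 3.3. That's 0.8 units further apart.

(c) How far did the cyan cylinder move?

3.0

The cyan cylinder was near (3.4, 5.6) before and (5.8, 3.8) after, so it travelled √(2.4² + 1.8²) ≈ 3.0 units.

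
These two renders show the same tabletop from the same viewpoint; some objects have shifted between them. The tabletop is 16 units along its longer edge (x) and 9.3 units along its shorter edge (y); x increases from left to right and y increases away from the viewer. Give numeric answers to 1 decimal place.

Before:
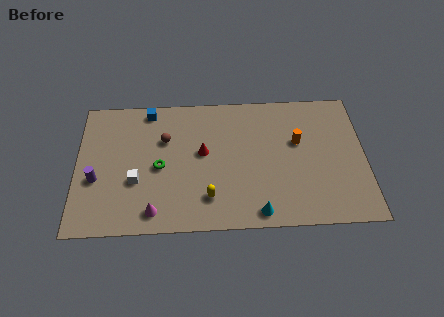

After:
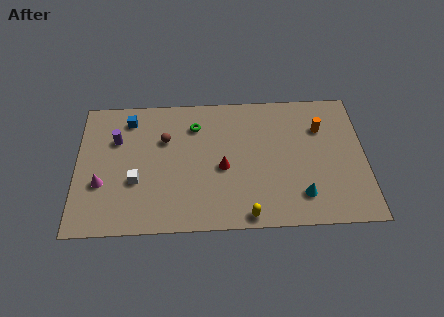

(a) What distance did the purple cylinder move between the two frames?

2.9

The purple cylinder moved from about (1.1, 3.6) to (2.2, 6.3), a distance of √(1.1² + 2.7²) ≈ 2.9.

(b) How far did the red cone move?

1.6

The red cone moved from about (7.0, 5.2) to (8.1, 4.1), a distance of √(1.1² + 1.1²) ≈ 1.6.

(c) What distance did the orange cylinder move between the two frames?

1.6

From (12.3, 5.7) to (13.6, 6.6), the orange cylinder covered √(1.3² + 0.9²) ≈ 1.6 units.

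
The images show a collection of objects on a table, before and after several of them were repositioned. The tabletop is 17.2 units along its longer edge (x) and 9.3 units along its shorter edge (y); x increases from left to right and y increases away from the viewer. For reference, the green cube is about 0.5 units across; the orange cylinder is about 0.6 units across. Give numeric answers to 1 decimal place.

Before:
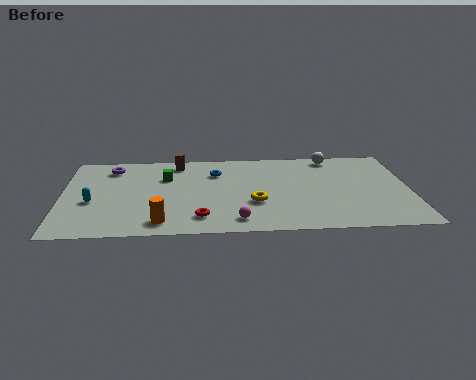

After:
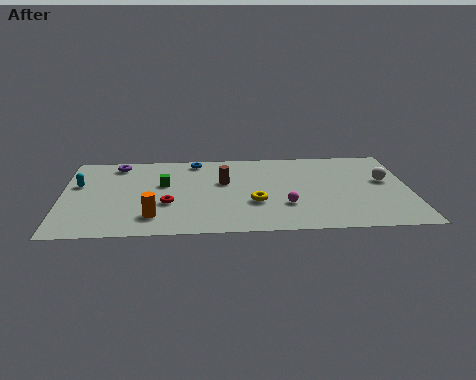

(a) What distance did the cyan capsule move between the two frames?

2.1

The cyan capsule moved from about (1.5, 3.8) to (0.8, 5.8), a distance of √(0.7² + 2.0²) ≈ 2.1.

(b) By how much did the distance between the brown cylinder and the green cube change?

+1.3

They were about 1.7 units apart before and 3.0 after — 1.3 units further apart.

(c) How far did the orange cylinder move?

0.7

The orange cylinder moved from about (4.9, 1.4) to (4.5, 2.0), a distance of √(0.4² + 0.6²) ≈ 0.7.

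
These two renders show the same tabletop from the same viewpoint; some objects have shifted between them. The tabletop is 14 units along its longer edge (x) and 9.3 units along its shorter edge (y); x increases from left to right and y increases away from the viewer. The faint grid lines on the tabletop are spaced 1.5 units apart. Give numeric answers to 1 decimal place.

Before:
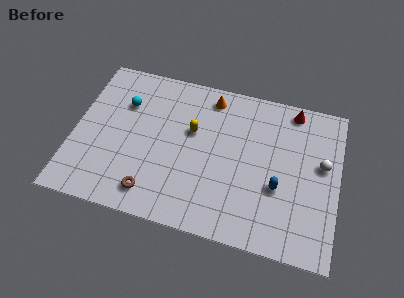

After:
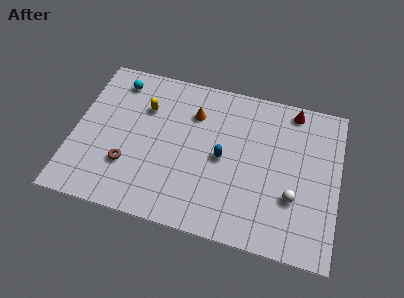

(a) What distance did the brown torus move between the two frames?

1.9

From (4.4, 1.5) to (3.0, 2.8), the brown torus covered √(1.4² + 1.3²) ≈ 1.9 units.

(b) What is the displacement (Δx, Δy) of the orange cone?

(-0.8, -1.2)

From the two frames, the orange cone sits at roughly (7.0, 8.0) before and (6.2, 6.8) after.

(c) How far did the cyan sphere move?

1.4

The cyan sphere was near (2.5, 6.5) before and (2.0, 7.8) after, so it travelled √(0.5² + 1.3²) ≈ 1.4 units.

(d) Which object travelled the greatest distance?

the blue capsule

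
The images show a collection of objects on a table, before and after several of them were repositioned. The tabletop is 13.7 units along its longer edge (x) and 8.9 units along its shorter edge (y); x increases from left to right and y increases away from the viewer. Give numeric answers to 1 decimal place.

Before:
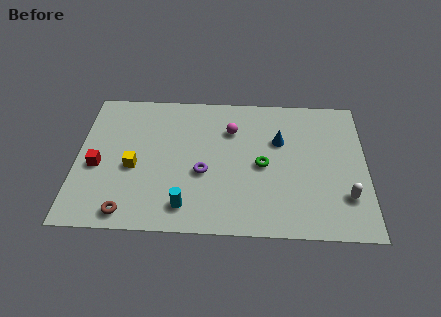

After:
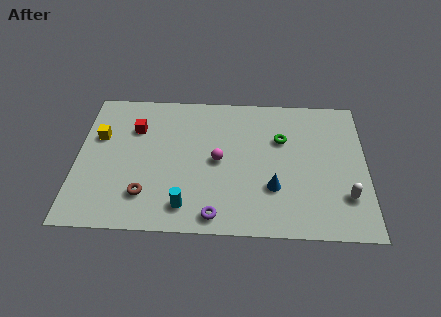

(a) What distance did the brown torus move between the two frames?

1.4

The brown torus moved from about (2.5, 1.0) to (3.3, 2.1), a distance of √(0.8² + 1.1²) ≈ 1.4.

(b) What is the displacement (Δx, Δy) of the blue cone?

(-0.3, -3.0)

The blue cone started near (9.6, 5.8) and ended near (9.3, 2.8).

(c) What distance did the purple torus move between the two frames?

2.7

The purple torus moved from about (6.0, 3.6) to (6.6, 1.0), a distance of √(0.6² + 2.6²) ≈ 2.7.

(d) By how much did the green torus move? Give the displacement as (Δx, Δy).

(0.9, 1.7)

The green torus was at about (8.8, 4.2) and moved to about (9.7, 5.9).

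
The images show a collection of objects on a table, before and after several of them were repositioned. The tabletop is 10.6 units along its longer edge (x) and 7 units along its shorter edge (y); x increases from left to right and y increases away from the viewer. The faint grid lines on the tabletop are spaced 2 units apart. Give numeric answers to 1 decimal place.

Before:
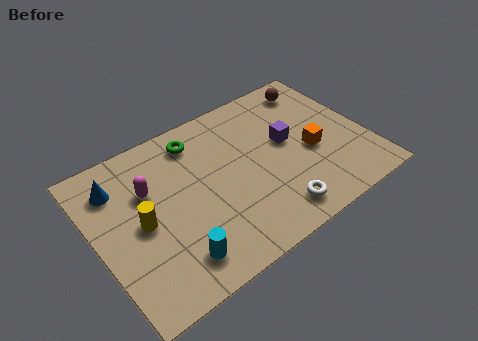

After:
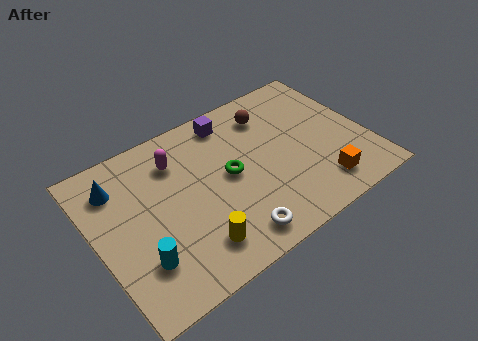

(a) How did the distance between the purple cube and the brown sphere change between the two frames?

-1.0

They were about 2.6 units apart before and 1.6 after — 1.0 units closer together.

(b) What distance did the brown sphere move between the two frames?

2.0

The brown sphere moved from about (9.2, 5.9) to (7.2, 5.5), a distance of √(2.0² + 0.4²) ≈ 2.0.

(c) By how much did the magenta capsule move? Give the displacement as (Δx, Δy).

(1.2, 0.7)

The magenta capsule was at about (2.2, 4.6) and moved to about (3.4, 5.3).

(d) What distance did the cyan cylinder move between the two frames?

1.3

The cyan cylinder was near (2.6, 1.3) before and (1.4, 1.9) after, so it travelled √(1.2² + 0.6²) ≈ 1.3 units.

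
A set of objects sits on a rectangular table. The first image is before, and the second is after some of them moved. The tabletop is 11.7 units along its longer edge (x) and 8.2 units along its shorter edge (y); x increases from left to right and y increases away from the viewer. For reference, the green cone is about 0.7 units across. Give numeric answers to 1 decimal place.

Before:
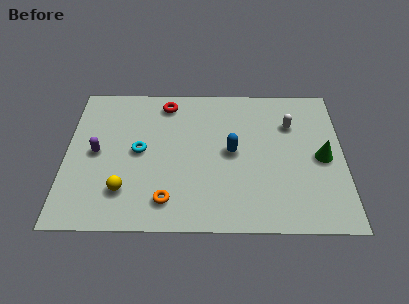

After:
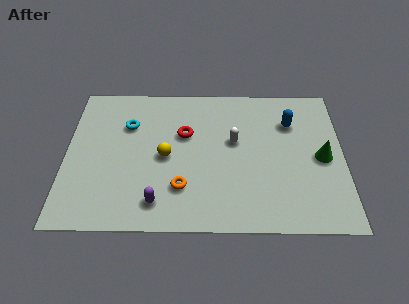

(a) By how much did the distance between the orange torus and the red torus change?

-2.5

They were about 5.5 units apart before and 3.0 after — 2.5 units closer together.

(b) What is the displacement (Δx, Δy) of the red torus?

(0.8, -1.8)

From the two frames, the red torus sits at roughly (4.2, 7.0) before and (5.0, 5.2) after.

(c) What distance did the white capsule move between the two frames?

2.6

The white capsule moved from about (9.5, 5.8) to (7.1, 4.8), a distance of √(2.4² + 1.0²) ≈ 2.6.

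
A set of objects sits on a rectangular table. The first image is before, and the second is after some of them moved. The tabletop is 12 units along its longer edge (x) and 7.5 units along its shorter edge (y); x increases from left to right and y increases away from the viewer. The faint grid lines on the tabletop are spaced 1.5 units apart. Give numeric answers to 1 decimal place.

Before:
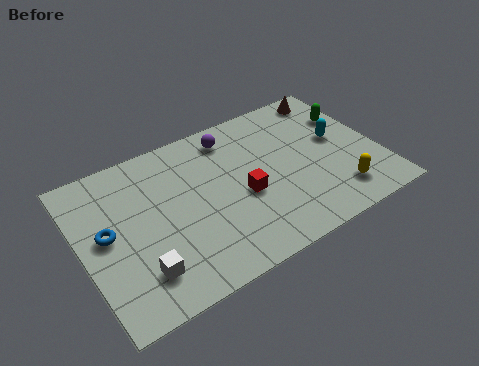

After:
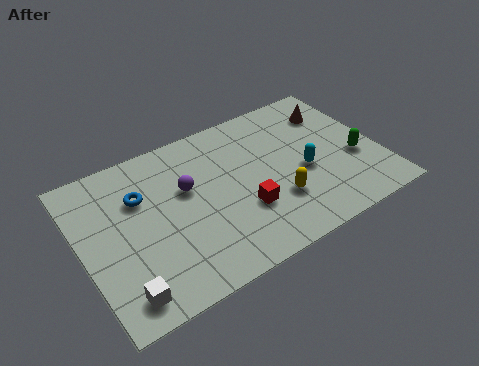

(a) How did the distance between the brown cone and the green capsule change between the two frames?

+1.3

They were about 1.5 units apart before and 2.8 after — 1.3 units further apart.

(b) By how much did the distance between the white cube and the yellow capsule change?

-1.5

They were about 8.0 units apart before and 6.5 after — 1.5 units closer together.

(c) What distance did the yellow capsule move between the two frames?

2.5

The yellow capsule was near (10.0, 1.5) before and (7.6, 2.3) after, so it travelled √(2.4² + 0.8²) ≈ 2.5 units.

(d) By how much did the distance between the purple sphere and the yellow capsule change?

-2.0

Before: roughly 6.0 units apart; after: 4.0. That's 2.0 units closer together.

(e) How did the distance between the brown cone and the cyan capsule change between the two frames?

+0.6

They were about 2.4 units apart before and 3.0 after — 0.6 units further apart.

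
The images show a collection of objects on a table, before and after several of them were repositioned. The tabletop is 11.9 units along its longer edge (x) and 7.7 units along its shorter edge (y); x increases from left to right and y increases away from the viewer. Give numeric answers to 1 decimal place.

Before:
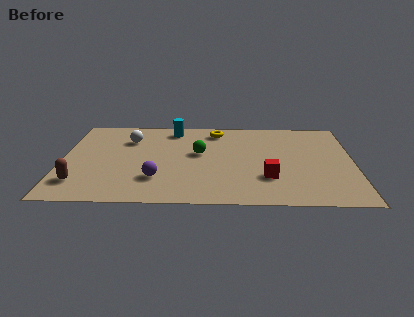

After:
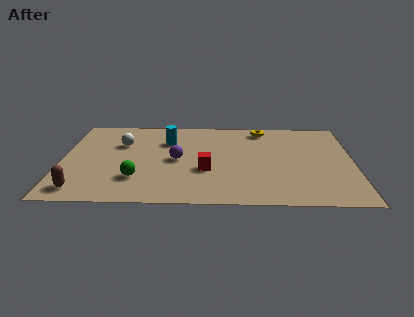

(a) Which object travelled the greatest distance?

the green sphere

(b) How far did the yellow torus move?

1.9

The yellow torus was near (6.3, 6.5) before and (8.2, 6.7) after, so it travelled √(1.9² + 0.2²) ≈ 1.9 units.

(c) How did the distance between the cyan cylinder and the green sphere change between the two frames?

+1.1

Before: roughly 2.5 units apart; after: 3.6. That's 1.1 units further apart.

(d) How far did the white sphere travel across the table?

0.5

The white sphere moved from about (2.7, 5.6) to (2.4, 5.2), a distance of √(0.3² + 0.4²) ≈ 0.5.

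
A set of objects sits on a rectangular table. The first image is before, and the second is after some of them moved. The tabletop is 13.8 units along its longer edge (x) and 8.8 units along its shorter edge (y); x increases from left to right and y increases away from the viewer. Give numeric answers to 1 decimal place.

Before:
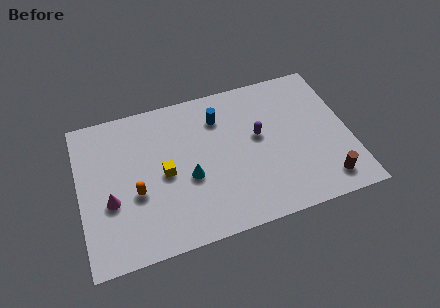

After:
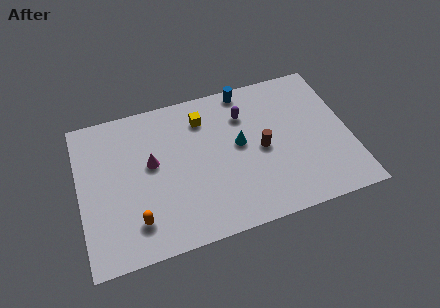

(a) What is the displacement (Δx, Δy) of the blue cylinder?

(1.5, 1.3)

The blue cylinder started near (7.3, 6.7) and ended near (8.8, 8.0).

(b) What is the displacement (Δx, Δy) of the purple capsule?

(-0.6, 1.5)

The purple capsule started near (9.2, 5.0) and ended near (8.6, 6.5).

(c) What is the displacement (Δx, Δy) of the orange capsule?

(-0.1, -1.6)

The orange capsule started near (2.8, 3.5) and ended near (2.7, 1.9).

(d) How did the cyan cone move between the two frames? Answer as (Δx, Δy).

(2.7, 1.2)

The cyan cone was at about (5.5, 3.6) and moved to about (8.2, 4.8).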